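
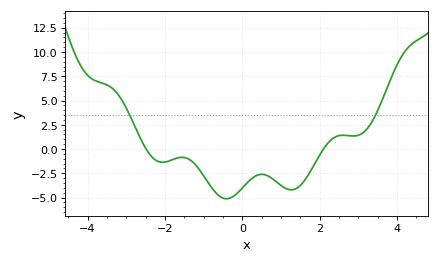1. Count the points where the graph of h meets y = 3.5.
2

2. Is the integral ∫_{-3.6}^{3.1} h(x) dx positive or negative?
negative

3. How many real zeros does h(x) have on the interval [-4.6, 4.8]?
2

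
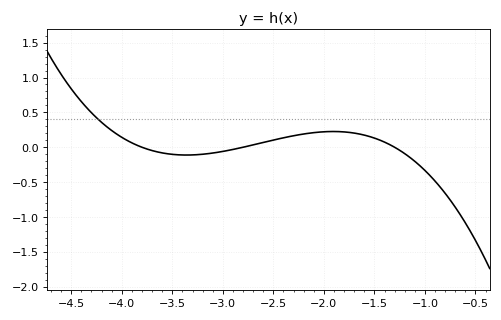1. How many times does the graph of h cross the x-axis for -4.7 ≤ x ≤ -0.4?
3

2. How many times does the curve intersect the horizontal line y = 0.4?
1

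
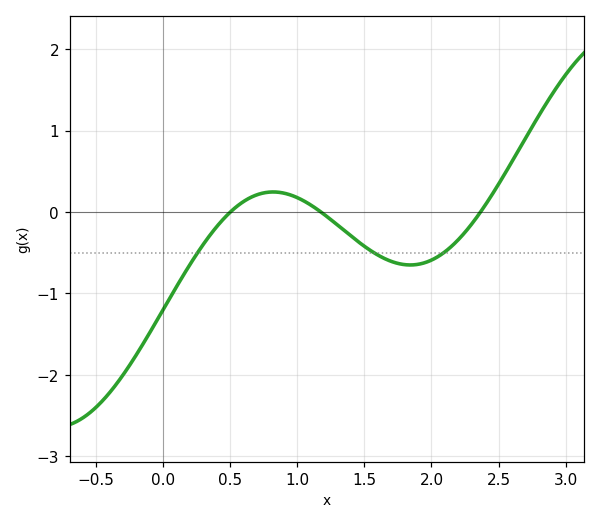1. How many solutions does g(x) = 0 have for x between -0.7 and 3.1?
3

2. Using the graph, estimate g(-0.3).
-2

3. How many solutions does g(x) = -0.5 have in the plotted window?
3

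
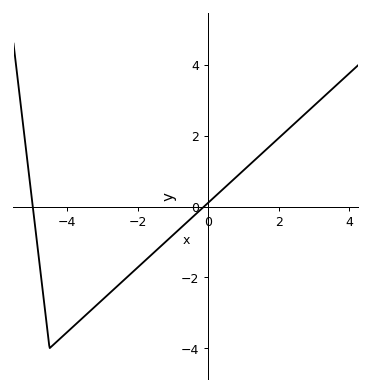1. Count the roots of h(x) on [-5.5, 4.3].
2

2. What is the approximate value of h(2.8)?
2.6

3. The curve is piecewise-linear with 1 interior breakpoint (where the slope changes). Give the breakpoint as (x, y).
(-4.5, -4)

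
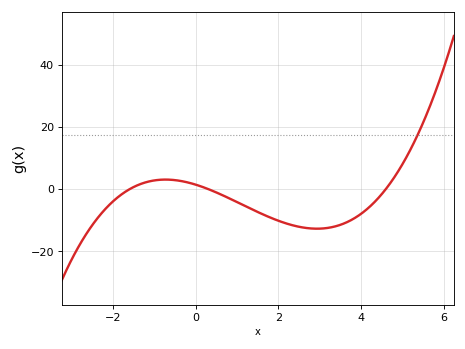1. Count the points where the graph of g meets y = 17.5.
1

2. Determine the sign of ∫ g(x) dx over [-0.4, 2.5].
negative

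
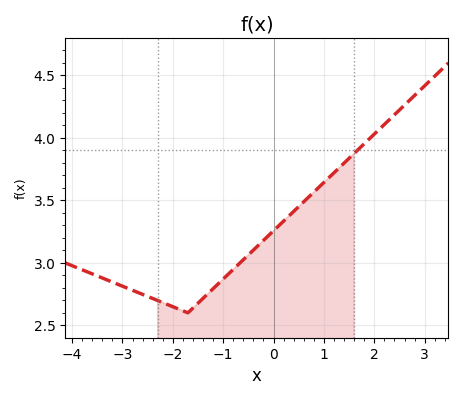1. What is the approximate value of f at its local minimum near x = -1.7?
2.6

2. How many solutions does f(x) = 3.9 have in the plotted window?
1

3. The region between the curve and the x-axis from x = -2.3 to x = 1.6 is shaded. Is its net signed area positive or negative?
positive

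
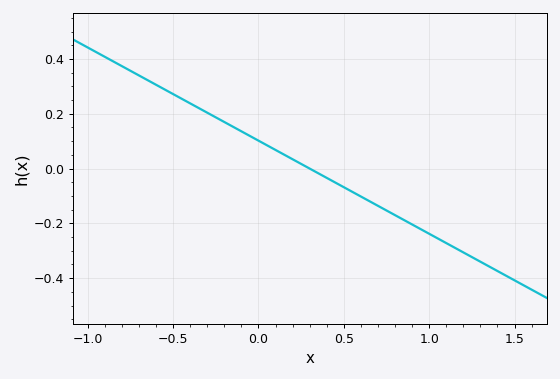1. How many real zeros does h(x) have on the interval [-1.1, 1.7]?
1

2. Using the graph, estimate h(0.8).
-0.17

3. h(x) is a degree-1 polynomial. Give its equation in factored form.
y = -0.34(x - 0.3)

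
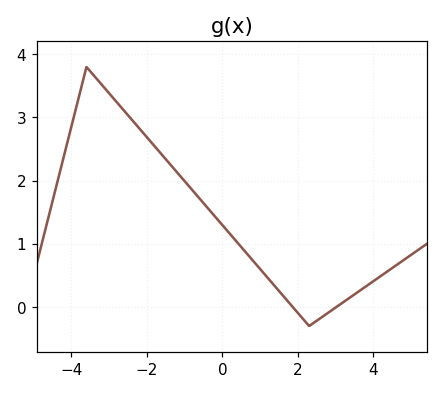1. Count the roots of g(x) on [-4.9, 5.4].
2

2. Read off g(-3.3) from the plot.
3.6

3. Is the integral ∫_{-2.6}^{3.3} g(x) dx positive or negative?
positive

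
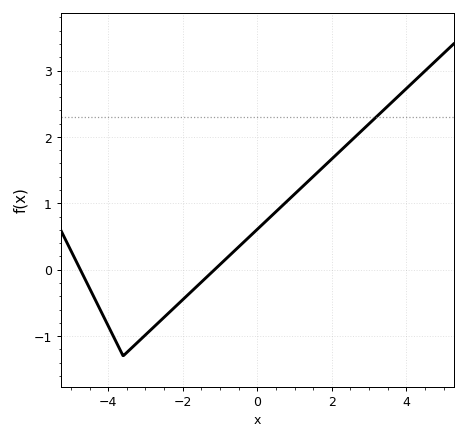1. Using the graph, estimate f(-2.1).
-0.5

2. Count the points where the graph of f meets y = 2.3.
1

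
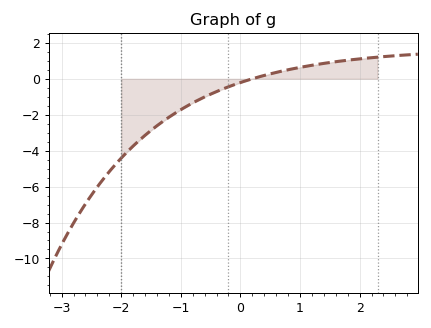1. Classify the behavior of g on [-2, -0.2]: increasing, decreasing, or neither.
increasing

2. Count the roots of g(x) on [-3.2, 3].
1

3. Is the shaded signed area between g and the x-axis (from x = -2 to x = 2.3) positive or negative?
negative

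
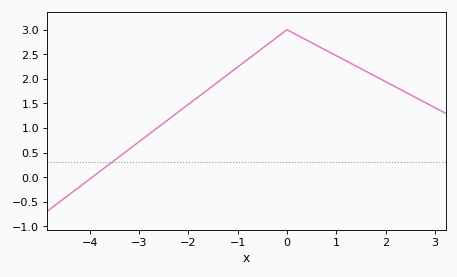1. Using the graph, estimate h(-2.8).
0.85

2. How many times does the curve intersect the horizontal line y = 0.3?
1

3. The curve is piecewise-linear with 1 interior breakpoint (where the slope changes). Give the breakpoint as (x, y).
(0, 3)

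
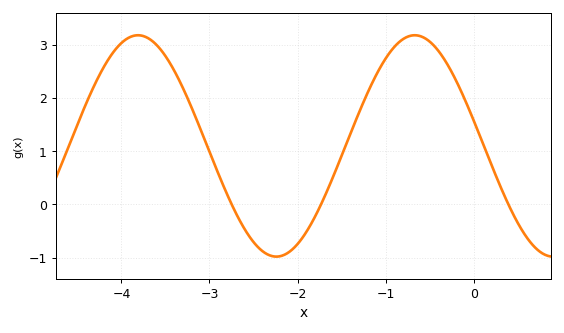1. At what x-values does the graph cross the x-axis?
-2.7, -1.7, 0.4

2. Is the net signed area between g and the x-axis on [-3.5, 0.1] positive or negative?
positive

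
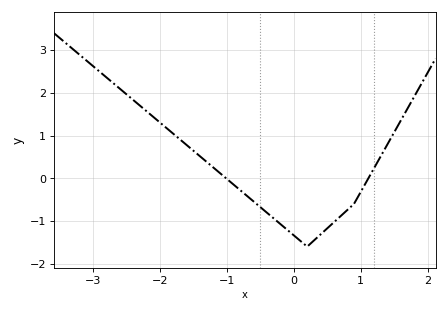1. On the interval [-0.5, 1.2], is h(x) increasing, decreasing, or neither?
neither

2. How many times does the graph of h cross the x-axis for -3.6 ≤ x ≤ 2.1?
2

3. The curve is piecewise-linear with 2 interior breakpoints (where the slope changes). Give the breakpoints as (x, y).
(0.2, -1.6); (0.9, -0.6)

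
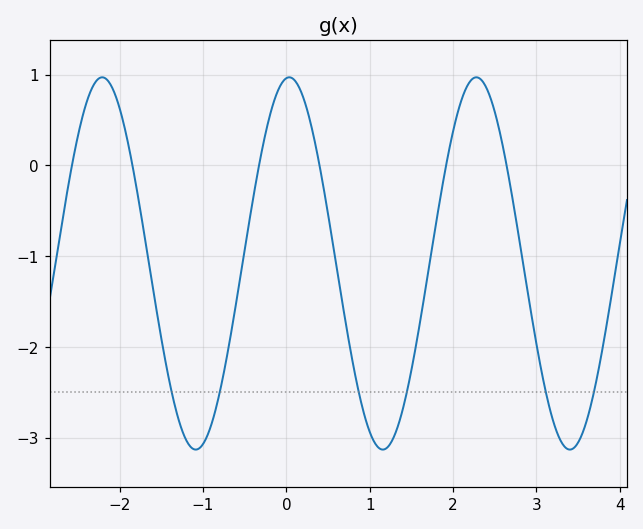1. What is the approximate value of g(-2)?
0.63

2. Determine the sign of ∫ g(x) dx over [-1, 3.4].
negative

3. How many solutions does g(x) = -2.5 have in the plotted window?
6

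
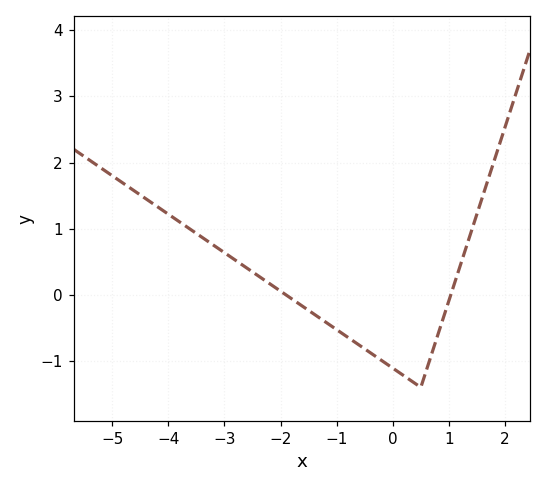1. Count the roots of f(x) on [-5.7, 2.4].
2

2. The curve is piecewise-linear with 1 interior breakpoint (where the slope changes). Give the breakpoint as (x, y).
(0.5, -1.4)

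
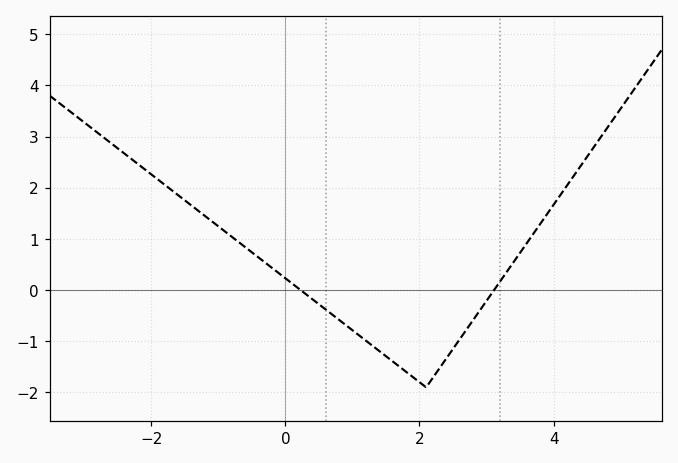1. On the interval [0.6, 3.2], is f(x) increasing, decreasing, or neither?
neither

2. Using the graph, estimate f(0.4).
-0.2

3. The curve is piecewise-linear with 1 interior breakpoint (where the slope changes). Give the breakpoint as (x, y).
(2.1, -1.9)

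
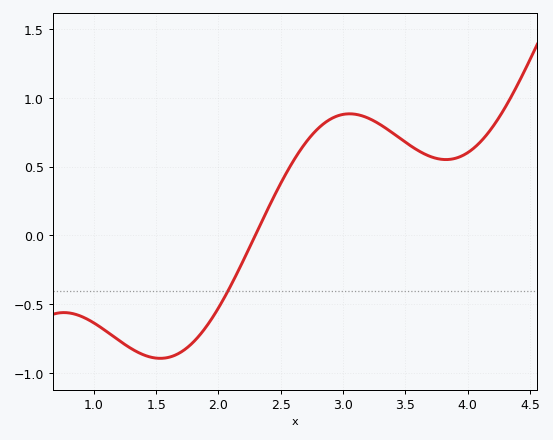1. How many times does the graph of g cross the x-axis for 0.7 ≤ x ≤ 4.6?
1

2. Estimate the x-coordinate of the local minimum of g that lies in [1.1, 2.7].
1.53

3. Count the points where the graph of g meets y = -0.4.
1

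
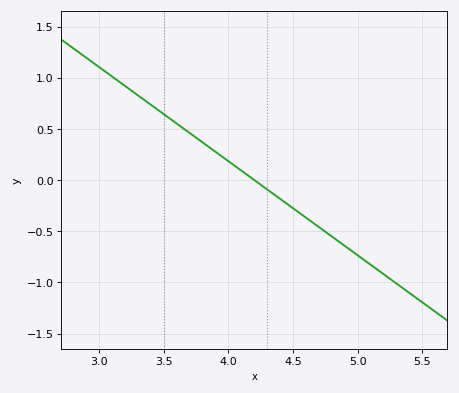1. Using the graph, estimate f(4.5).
-0.3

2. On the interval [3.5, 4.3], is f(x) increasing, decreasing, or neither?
decreasing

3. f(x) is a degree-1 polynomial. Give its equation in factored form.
y = -0.92(x - 4.2)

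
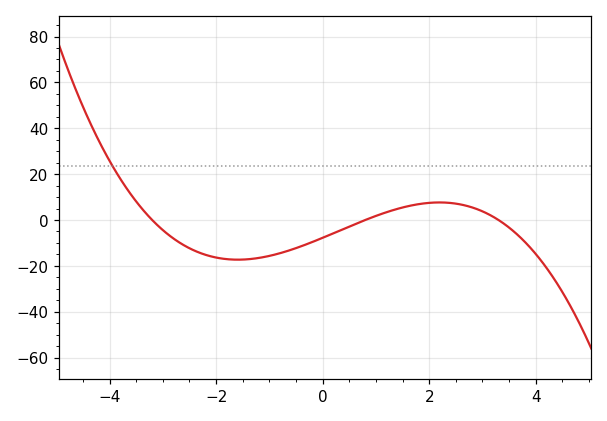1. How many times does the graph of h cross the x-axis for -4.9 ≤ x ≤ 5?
3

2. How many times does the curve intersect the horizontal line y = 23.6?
1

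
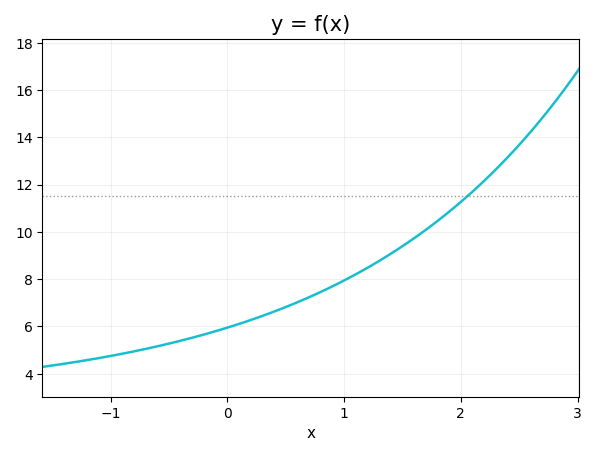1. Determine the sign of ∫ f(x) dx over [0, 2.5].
positive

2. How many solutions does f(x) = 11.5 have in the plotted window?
1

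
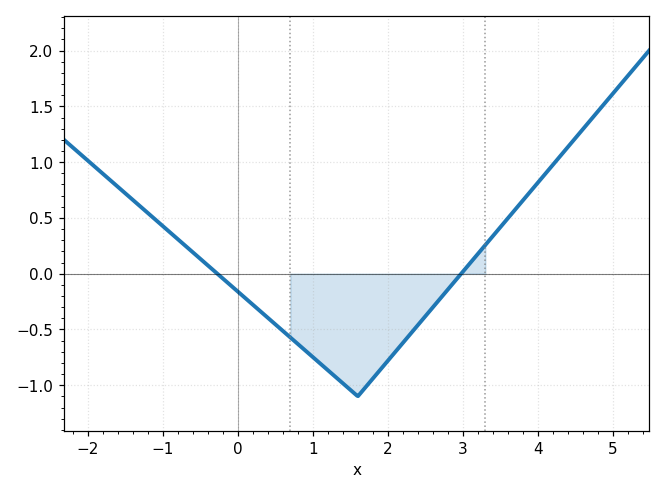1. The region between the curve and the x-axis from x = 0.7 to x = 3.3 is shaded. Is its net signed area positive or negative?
negative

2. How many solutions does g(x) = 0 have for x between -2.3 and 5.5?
2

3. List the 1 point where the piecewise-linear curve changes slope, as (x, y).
(1.6, -1.1)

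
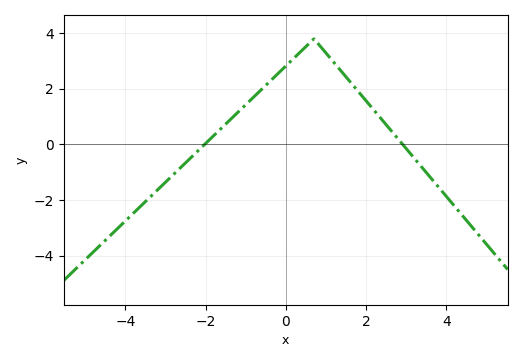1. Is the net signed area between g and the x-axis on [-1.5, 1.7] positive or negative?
positive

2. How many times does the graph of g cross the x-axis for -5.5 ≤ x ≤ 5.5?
2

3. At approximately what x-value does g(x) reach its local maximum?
0.701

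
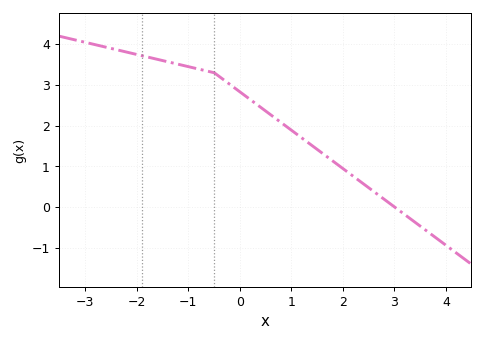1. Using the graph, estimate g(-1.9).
3.72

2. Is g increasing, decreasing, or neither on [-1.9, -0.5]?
decreasing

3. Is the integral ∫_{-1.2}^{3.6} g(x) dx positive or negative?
positive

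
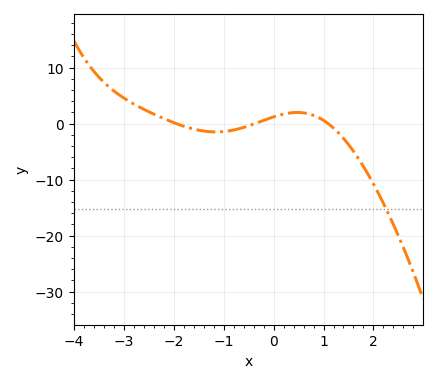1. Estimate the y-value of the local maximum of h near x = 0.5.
2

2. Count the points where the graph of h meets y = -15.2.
1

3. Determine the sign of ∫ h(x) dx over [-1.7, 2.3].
negative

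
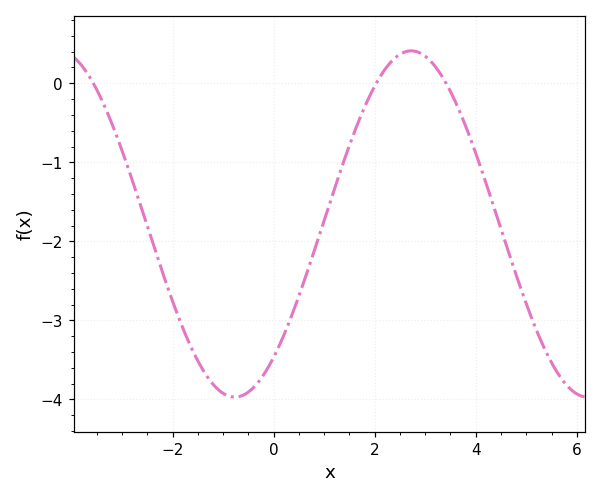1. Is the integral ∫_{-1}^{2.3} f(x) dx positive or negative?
negative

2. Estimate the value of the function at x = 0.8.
-2.13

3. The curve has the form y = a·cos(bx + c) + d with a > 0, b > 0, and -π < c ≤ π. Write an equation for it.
y = 2.19cos(0.9x - 2.45) - 1.78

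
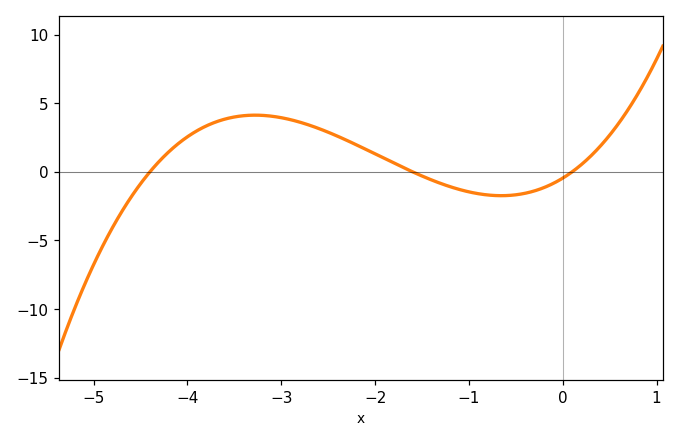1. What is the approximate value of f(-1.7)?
0.5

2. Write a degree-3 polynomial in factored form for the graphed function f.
y = 0.65(x + 4.4)(x + 1.6)(x - 0.1)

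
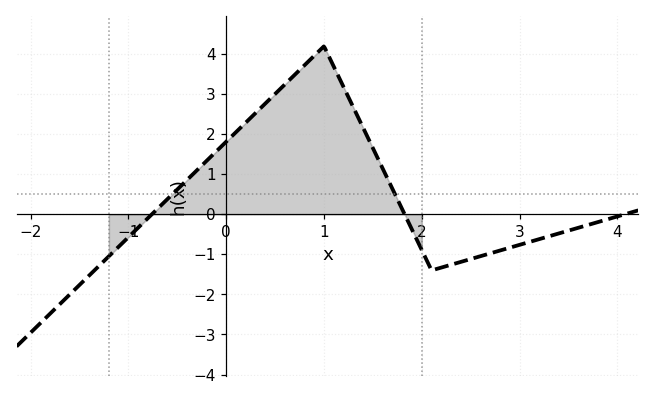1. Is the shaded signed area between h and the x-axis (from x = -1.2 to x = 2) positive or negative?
positive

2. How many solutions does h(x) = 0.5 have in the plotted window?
2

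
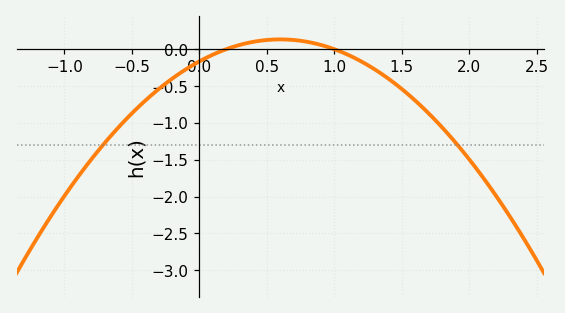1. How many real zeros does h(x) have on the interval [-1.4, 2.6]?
2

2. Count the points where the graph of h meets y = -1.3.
2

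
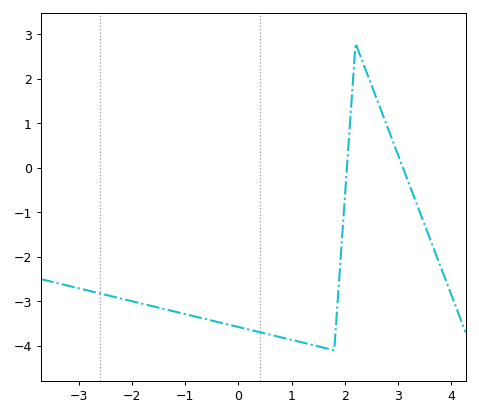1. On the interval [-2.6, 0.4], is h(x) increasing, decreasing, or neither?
decreasing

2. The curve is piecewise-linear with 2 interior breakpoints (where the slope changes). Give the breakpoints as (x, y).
(1.8, -4.1); (2.2, 2.8)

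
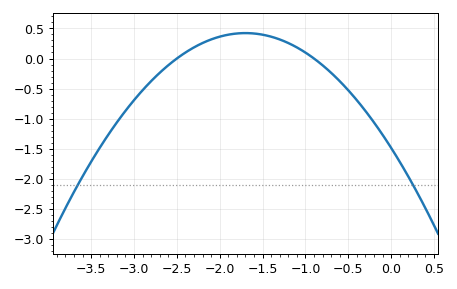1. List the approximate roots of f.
-2.5, -0.9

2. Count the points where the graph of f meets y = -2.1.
2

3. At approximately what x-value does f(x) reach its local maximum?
-1.7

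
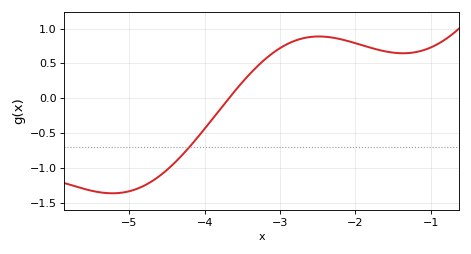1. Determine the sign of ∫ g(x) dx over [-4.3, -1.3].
positive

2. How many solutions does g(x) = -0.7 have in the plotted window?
1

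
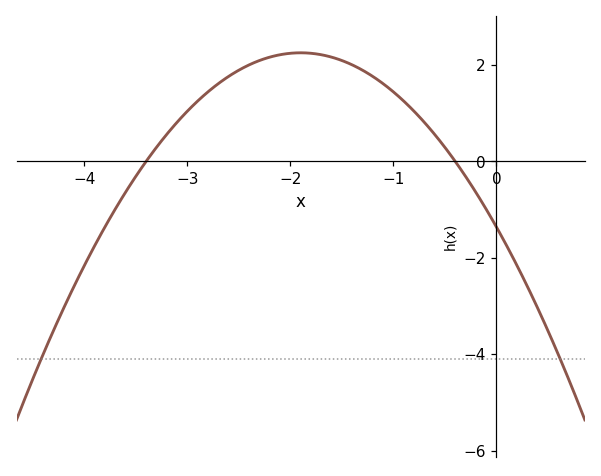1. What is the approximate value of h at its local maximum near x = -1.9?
2.2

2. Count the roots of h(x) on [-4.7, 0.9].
2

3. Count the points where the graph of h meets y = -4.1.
2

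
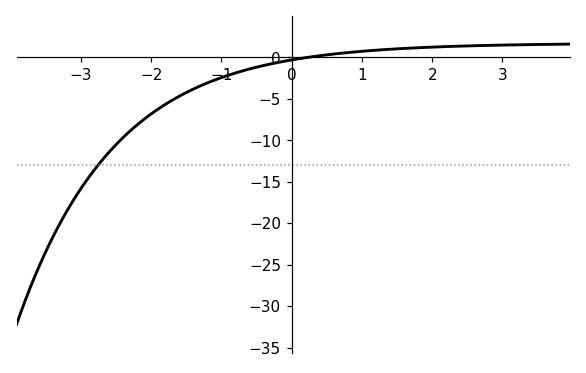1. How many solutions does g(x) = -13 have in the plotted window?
1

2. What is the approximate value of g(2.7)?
1.39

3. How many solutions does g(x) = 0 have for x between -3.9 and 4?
1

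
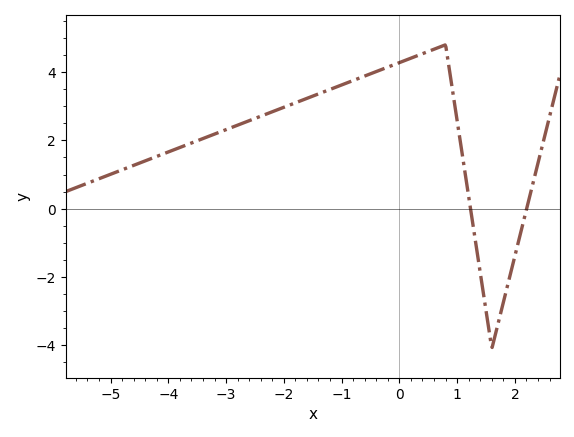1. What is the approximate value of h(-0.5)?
3.95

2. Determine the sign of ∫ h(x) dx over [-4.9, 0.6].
positive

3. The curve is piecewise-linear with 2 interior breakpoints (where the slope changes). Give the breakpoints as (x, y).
(0.8, 4.8); (1.6, -4.1)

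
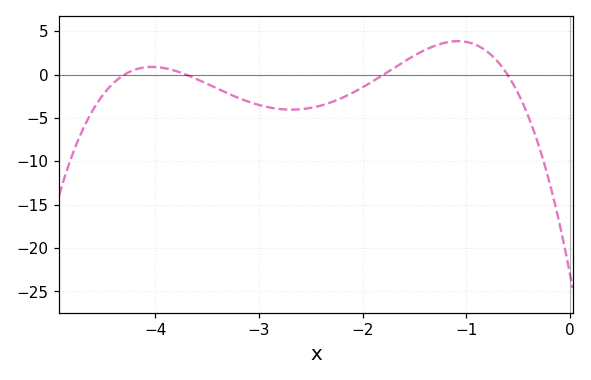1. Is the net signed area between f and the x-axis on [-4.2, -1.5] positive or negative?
negative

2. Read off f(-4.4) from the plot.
-0.92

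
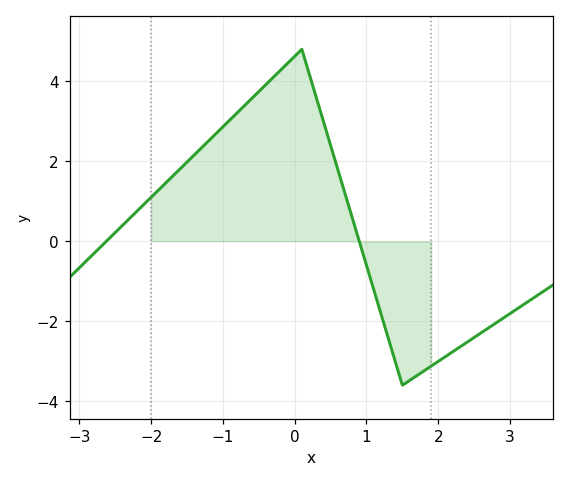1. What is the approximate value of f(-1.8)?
1.45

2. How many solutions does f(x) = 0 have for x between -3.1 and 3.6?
2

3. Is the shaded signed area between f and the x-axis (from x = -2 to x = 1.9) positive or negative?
positive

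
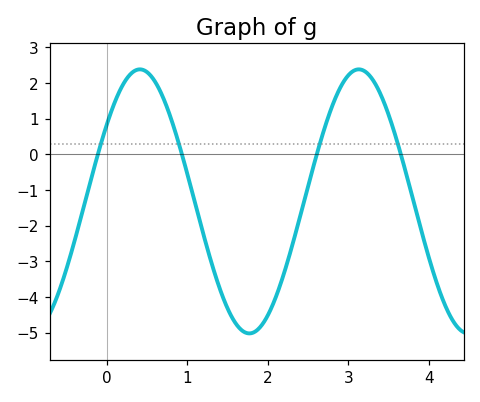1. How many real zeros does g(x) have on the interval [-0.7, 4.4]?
4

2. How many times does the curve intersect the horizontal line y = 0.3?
4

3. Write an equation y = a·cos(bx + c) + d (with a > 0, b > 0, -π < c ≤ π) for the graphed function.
y = 3.7cos(2.31x - 0.95) - 1.32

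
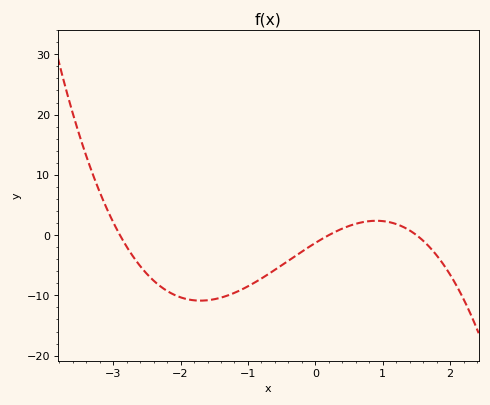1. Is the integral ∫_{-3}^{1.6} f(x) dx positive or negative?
negative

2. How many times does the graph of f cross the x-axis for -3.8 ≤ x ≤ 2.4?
3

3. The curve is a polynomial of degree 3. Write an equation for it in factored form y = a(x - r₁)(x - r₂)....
y = -1.49(x + 2.9)(x - 0.2)(x - 1.5)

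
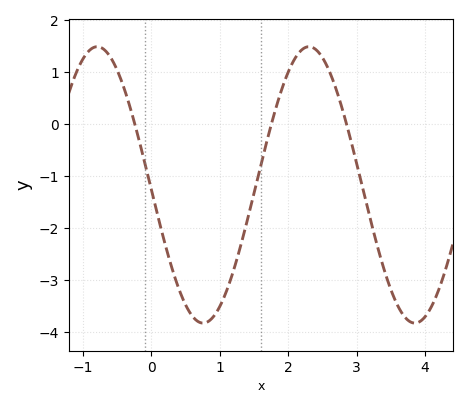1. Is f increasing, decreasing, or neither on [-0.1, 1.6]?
neither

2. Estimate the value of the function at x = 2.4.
1.44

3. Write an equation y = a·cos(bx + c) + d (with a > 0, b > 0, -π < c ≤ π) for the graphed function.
y = 2.66cos(2.03x + 1.61) - 1.17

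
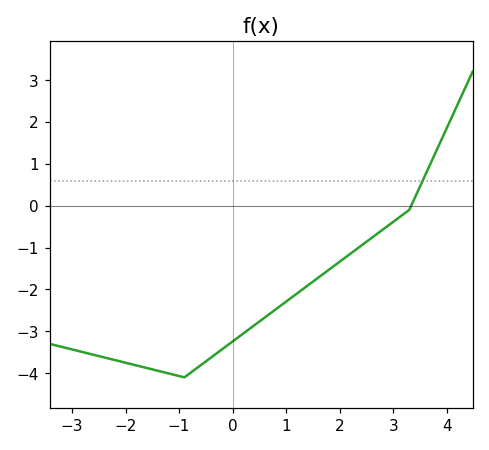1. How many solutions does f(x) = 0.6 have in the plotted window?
1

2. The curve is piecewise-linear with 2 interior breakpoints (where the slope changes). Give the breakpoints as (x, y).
(-0.9, -4.1); (3.3, -0.1)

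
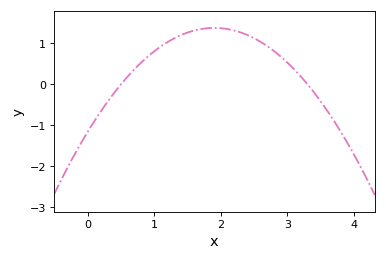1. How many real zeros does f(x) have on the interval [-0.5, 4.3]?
2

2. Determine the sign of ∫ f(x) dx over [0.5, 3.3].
positive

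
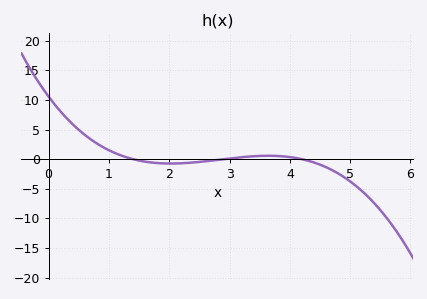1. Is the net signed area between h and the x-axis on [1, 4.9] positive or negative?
negative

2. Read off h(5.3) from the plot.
-6.38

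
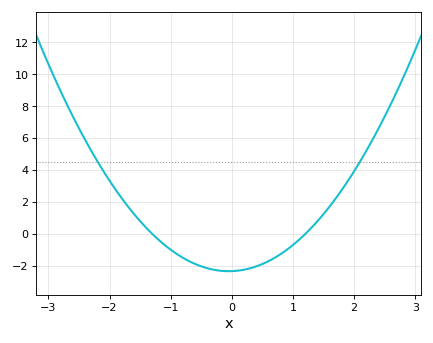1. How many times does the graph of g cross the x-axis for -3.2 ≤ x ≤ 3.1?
2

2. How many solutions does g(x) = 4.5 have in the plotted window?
2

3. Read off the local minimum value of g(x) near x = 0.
-2.4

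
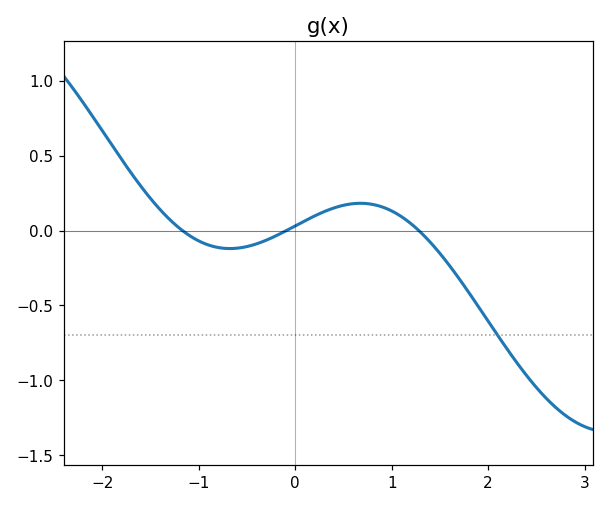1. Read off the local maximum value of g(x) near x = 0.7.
0.182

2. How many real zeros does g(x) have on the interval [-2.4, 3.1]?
3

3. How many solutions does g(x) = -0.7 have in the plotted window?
1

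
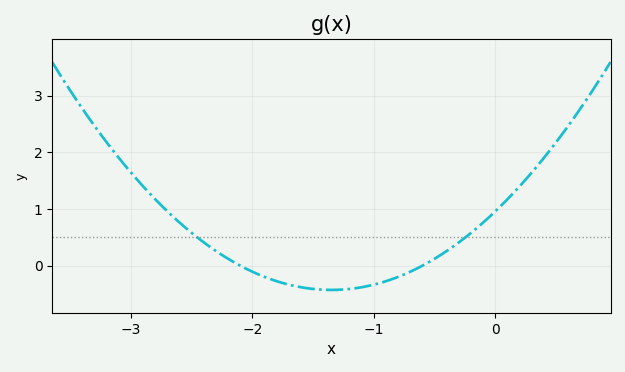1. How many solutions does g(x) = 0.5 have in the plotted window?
2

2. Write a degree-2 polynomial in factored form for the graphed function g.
y = 0.76(x + 2.1)(x + 0.6)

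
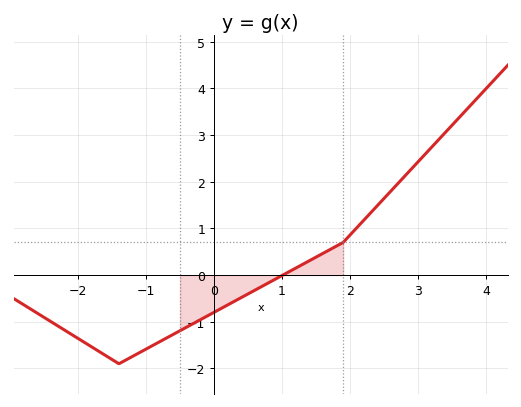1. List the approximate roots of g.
1.01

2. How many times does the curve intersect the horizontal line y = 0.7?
1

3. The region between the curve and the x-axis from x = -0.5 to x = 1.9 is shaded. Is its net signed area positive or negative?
negative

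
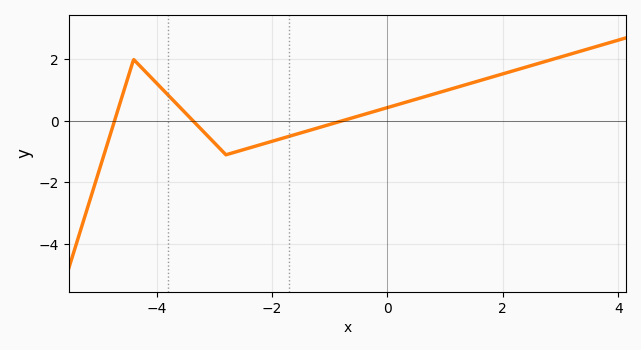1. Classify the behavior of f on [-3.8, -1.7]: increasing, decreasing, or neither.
neither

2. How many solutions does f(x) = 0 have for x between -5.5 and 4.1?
3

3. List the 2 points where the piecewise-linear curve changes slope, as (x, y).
(-4.4, 2); (-2.8, -1.1)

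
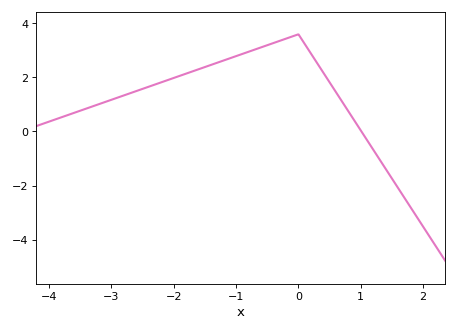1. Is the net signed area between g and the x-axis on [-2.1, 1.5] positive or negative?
positive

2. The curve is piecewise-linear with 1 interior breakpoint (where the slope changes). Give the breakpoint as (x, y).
(0, 3.6)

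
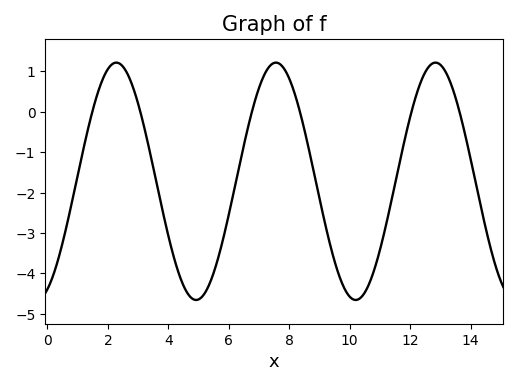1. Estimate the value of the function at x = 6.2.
-1.9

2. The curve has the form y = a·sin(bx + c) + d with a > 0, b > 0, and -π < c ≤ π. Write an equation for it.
y = 2.94sin(1.2x - 1.1) - 1.72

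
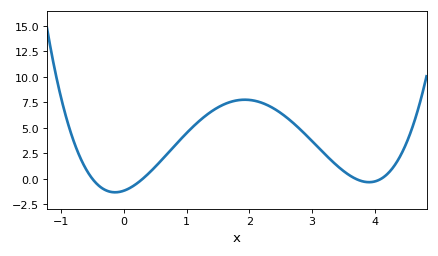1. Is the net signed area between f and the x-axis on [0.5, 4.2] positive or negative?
positive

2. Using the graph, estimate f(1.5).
7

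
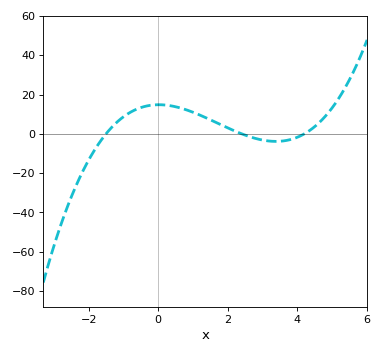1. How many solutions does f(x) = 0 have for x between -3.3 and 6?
3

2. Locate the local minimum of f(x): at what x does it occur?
3.4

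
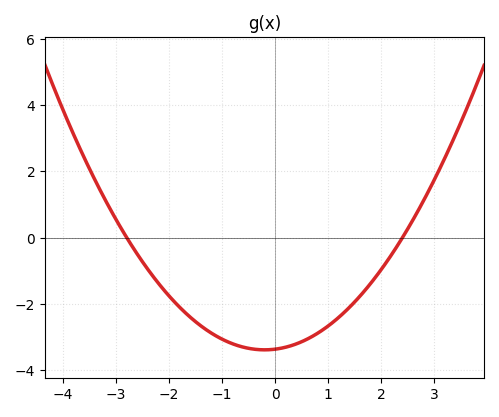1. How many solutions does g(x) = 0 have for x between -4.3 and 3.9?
2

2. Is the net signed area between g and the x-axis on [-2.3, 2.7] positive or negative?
negative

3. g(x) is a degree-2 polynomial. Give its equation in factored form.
y = 0.5(x + 2.8)(x - 2.4)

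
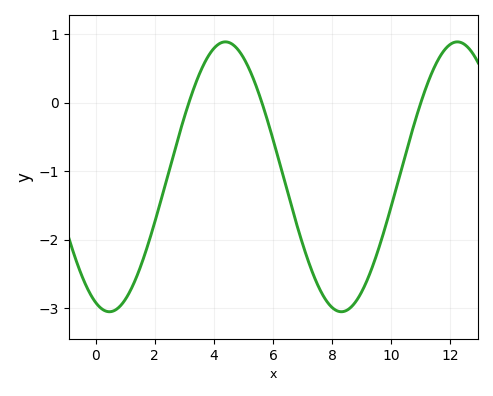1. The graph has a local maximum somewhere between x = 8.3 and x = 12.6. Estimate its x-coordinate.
12.2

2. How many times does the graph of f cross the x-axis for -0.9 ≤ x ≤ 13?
3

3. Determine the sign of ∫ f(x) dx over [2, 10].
negative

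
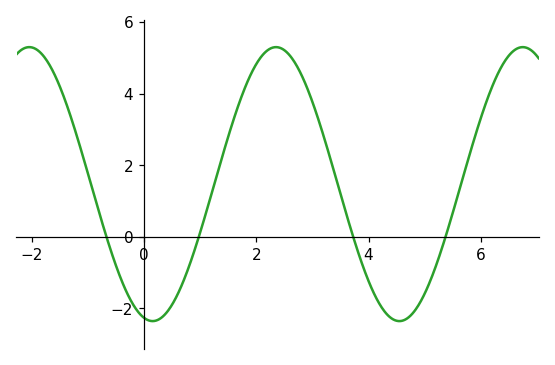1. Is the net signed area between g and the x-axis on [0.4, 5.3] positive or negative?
positive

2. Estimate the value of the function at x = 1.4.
2.2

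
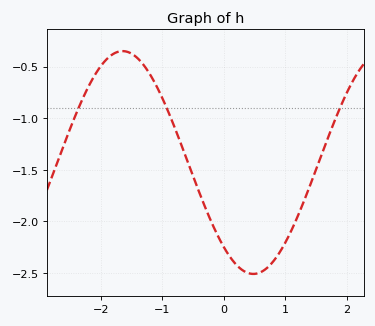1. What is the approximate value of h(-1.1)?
-0.7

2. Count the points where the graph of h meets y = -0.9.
3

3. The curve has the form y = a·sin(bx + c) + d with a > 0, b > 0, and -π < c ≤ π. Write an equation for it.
y = 1.08sin(1.5x - 2.3) - 1.43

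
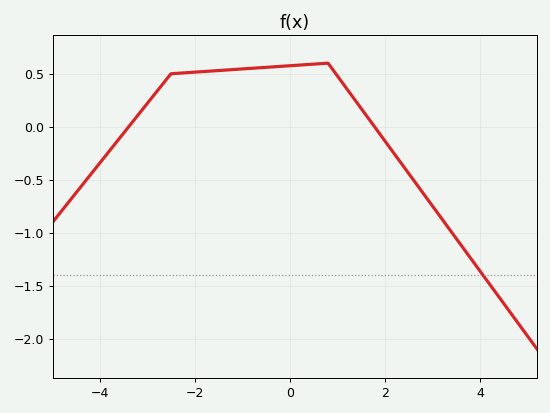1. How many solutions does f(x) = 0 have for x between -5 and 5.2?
2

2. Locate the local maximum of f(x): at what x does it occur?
0.796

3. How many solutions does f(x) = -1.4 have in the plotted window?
1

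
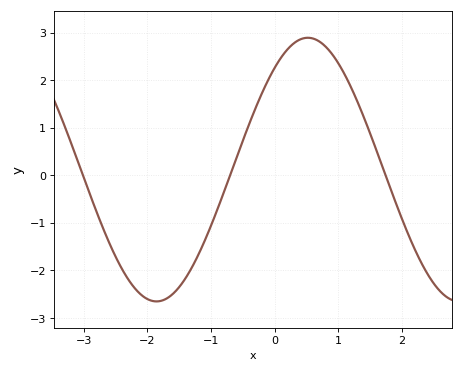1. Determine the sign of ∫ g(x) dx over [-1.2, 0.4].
positive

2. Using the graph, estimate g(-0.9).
-0.718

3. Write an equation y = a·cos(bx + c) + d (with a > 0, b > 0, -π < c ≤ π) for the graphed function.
y = 2.77cos(1.32x - 0.69) + 0.12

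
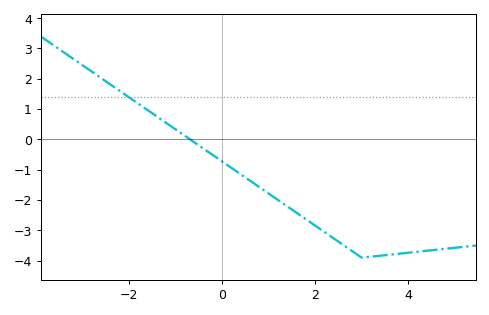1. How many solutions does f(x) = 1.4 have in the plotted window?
1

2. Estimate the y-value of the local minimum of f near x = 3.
-3.9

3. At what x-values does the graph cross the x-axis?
-0.6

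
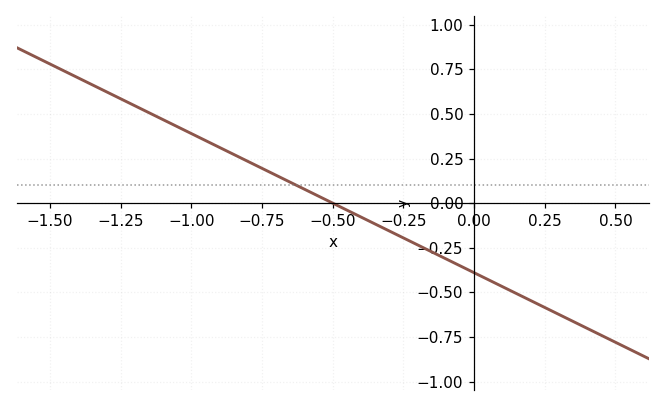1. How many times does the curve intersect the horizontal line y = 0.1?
1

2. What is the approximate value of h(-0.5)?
0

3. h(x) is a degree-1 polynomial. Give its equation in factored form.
y = -0.78(x + 0.5)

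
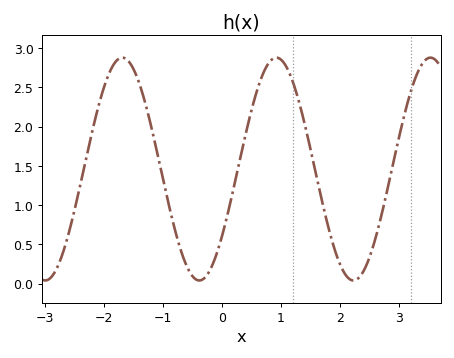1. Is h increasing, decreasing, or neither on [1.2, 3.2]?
neither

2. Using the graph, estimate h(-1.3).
2.3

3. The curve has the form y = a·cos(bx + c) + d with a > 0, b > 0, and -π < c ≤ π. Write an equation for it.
y = 1.42cos(2.4x - 2.2) + 1.46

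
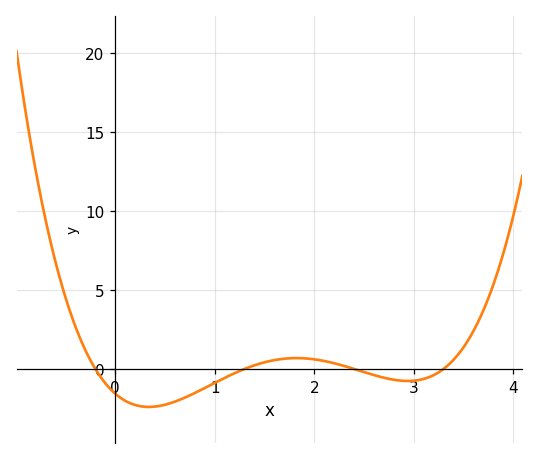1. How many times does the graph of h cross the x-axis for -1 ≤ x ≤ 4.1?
4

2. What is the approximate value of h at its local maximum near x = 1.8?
0.685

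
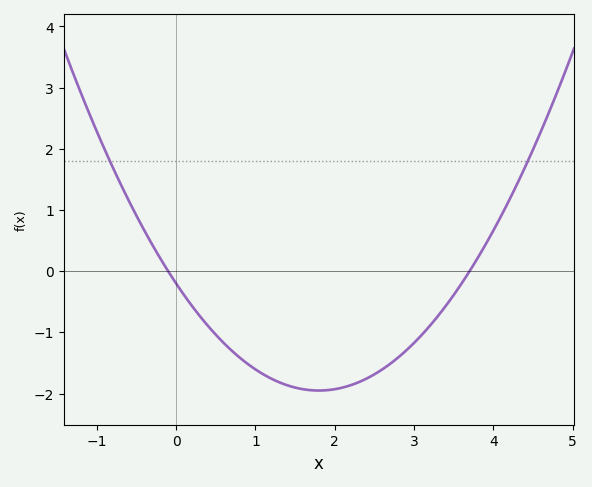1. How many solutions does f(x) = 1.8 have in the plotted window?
2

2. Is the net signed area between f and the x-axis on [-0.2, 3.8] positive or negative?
negative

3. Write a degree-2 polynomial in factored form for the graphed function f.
y = 0.54(x + 0.1)(x - 3.7)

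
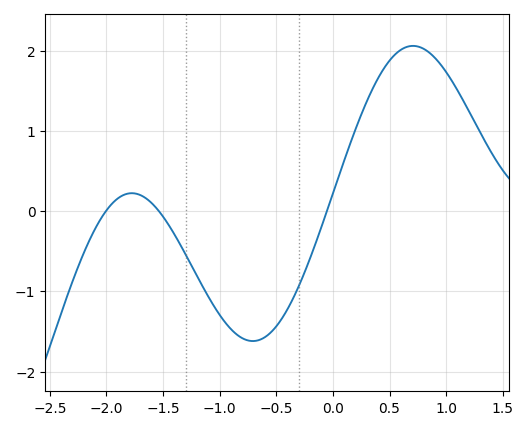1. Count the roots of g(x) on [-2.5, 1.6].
3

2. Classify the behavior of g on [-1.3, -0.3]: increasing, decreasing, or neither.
neither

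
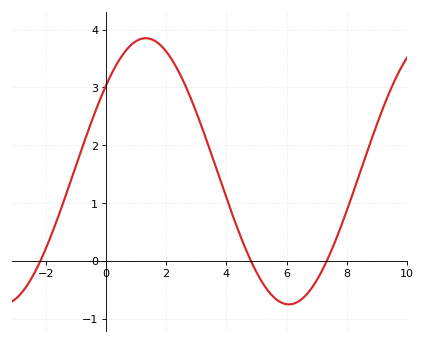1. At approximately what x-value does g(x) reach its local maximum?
1.32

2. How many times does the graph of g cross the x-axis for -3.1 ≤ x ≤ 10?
3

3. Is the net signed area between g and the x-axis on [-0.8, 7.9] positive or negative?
positive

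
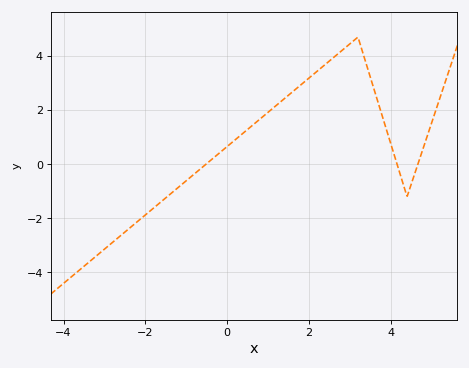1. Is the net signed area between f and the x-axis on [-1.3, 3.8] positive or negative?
positive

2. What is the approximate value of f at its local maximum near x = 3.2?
4.7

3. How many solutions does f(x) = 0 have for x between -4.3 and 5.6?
3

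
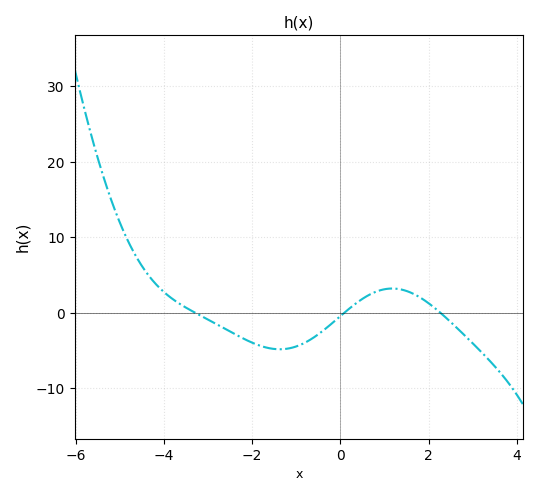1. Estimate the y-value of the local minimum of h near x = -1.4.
-5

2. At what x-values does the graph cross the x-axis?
-3.2, 0, 2.2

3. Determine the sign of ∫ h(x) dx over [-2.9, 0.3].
negative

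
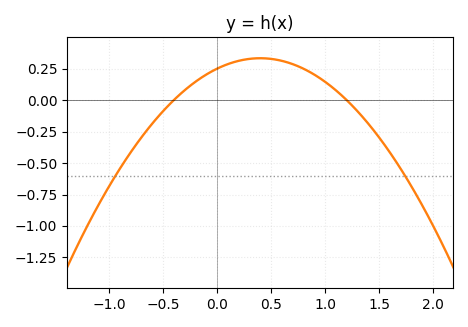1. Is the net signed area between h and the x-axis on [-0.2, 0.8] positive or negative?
positive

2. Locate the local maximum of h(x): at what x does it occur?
0.4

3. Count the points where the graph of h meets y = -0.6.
2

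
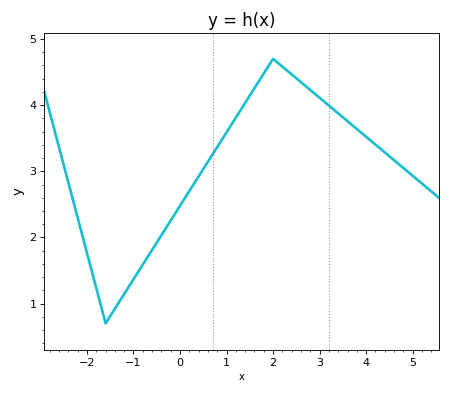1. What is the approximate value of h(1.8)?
4.5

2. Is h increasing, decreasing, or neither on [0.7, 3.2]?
neither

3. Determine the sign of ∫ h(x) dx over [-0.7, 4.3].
positive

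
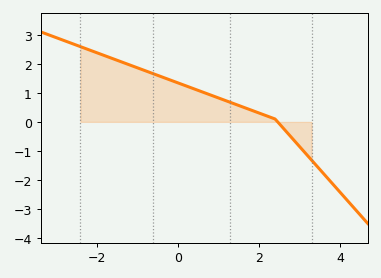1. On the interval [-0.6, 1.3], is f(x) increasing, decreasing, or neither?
decreasing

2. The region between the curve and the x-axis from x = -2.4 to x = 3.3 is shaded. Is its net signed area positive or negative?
positive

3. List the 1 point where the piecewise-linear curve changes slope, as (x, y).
(2.4, 0.1)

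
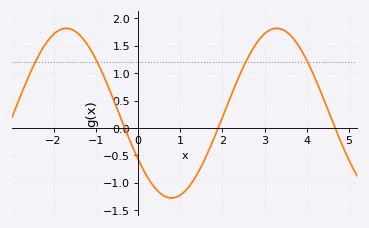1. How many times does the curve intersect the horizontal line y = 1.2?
4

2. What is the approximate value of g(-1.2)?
1.5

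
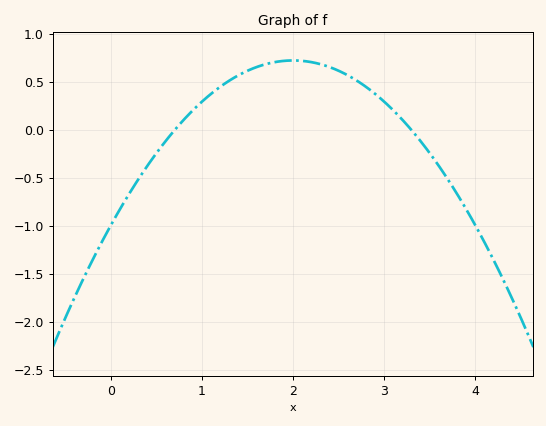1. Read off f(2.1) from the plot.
0.7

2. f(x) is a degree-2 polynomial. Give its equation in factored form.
y = -0.43(x - 0.7)(x - 3.3)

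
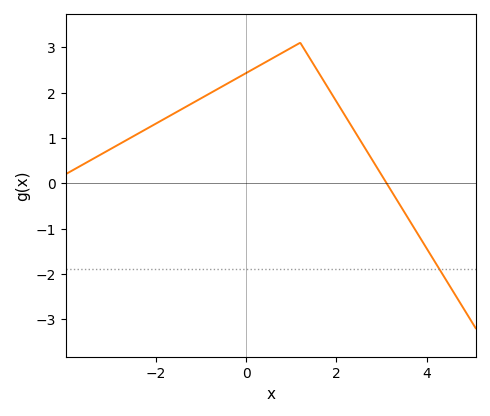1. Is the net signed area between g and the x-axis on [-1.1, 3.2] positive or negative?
positive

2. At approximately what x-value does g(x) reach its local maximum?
1.2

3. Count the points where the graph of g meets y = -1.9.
1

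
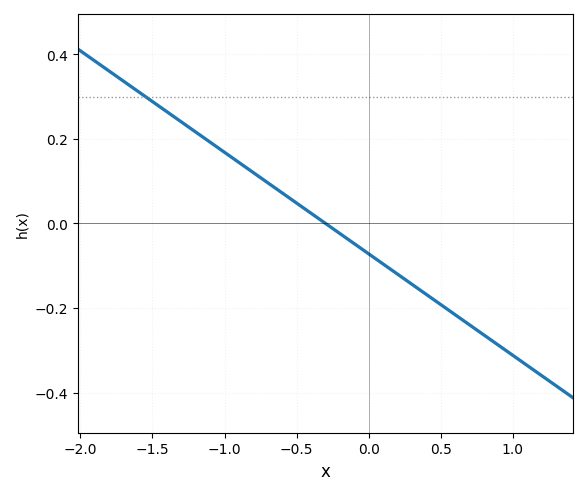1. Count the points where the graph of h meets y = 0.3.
1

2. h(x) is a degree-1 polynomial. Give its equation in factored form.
y = -0.24(x + 0.3)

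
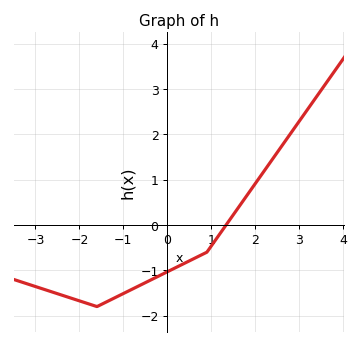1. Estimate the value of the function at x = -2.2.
-1.6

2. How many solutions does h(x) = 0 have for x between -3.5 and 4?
1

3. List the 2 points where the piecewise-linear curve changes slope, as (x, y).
(-1.6, -1.8); (0.9, -0.6)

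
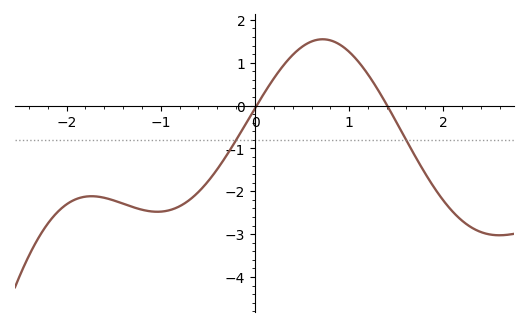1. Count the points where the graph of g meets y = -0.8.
2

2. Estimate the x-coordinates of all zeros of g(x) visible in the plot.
0.017, 1.4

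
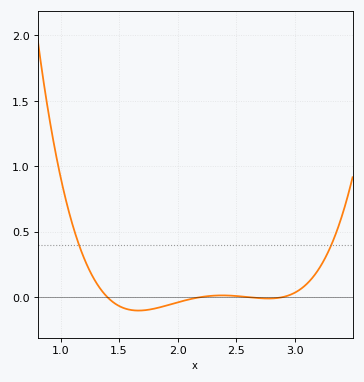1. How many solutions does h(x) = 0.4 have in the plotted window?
2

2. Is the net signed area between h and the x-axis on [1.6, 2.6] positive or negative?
negative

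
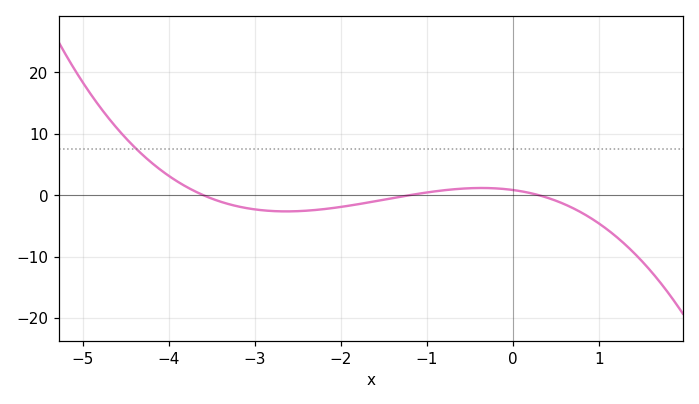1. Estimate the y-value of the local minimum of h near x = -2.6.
-3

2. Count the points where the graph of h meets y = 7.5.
1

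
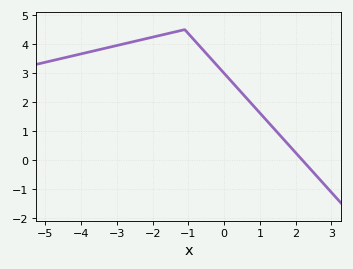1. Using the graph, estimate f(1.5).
0.9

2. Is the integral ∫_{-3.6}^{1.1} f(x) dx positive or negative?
positive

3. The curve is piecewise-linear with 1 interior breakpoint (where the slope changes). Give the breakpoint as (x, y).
(-1.1, 4.5)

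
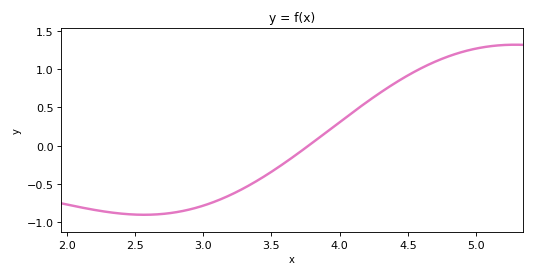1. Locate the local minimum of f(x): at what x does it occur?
2.55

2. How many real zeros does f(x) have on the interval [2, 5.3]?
1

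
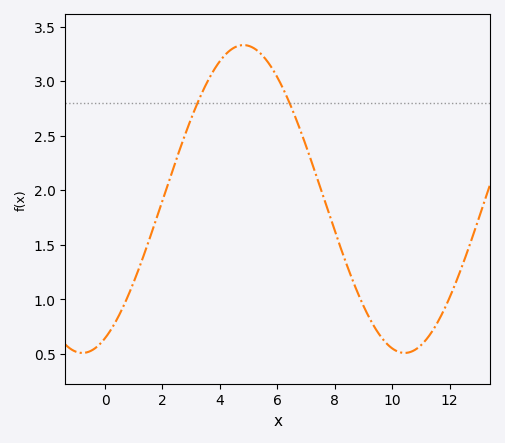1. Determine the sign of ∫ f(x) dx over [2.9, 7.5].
positive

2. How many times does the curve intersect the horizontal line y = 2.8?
2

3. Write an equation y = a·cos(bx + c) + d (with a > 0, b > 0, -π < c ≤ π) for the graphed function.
y = 1.41cos(0.56x - 2.7) + 1.92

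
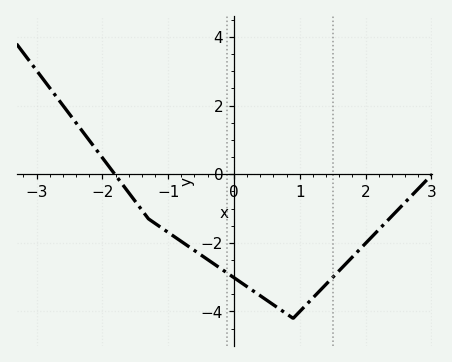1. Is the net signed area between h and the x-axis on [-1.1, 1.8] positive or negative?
negative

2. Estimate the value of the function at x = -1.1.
-1.56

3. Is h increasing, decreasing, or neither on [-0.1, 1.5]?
neither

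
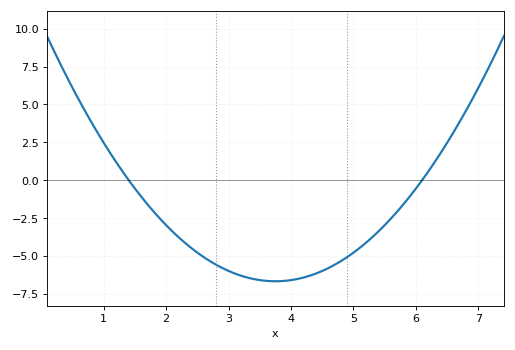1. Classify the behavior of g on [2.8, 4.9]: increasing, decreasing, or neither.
neither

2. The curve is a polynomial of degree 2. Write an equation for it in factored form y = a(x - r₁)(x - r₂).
y = 1.21(x - 1.4)(x - 6.1)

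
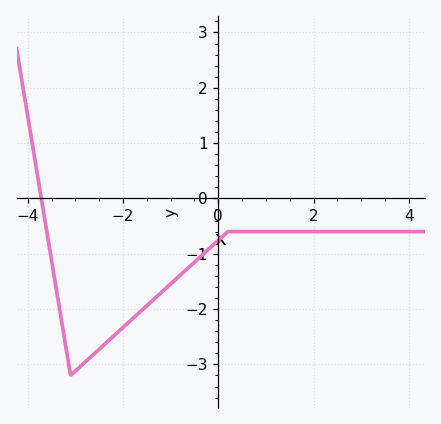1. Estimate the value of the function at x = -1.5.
-1.94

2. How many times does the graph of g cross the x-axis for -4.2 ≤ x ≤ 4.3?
1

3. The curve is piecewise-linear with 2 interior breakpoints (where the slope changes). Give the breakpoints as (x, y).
(-3.1, -3.2); (0.2, -0.6)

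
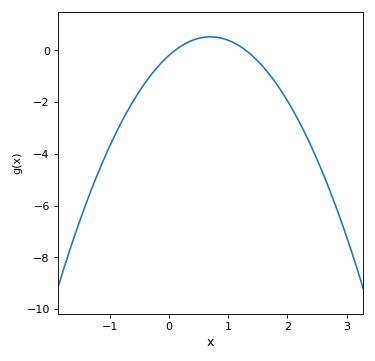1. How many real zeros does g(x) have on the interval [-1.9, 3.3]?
2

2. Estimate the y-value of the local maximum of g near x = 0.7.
0.526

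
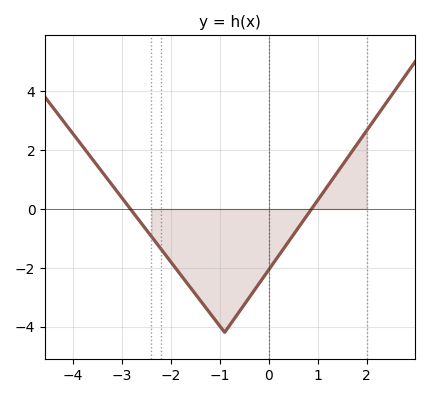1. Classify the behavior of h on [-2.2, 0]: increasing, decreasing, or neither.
neither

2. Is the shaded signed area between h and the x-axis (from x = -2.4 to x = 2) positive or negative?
negative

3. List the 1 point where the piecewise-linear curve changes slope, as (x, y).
(-0.9, -4.2)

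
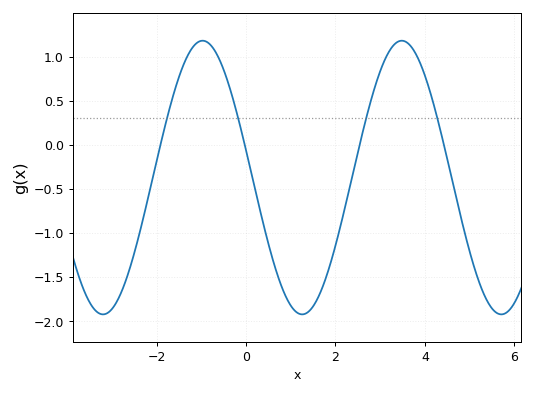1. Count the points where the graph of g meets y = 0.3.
4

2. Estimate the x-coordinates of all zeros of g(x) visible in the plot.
-2, 0, 2.6, 4.4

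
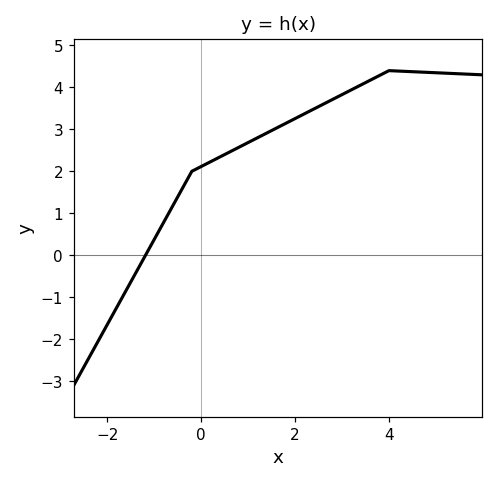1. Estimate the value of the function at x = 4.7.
4.4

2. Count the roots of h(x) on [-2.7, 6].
1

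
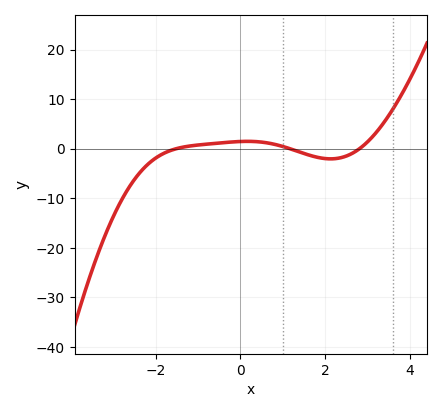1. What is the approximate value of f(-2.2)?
-3.29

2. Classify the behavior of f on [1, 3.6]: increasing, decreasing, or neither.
neither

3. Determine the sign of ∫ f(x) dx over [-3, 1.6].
negative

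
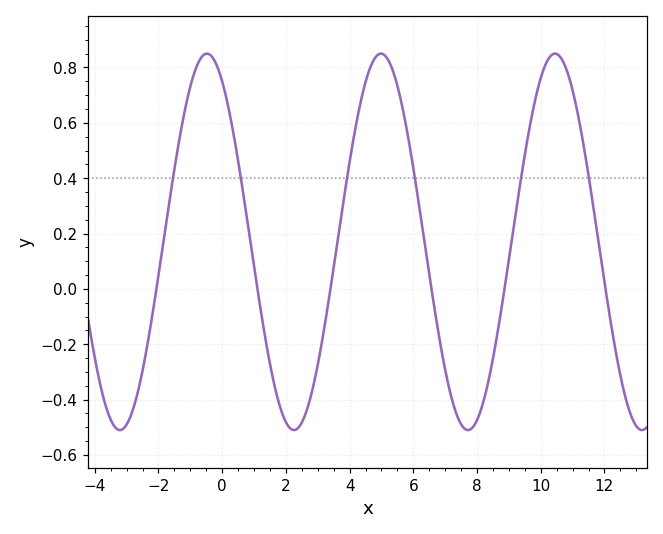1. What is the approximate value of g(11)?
0.72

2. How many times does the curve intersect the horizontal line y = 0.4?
6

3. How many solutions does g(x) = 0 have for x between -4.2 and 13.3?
6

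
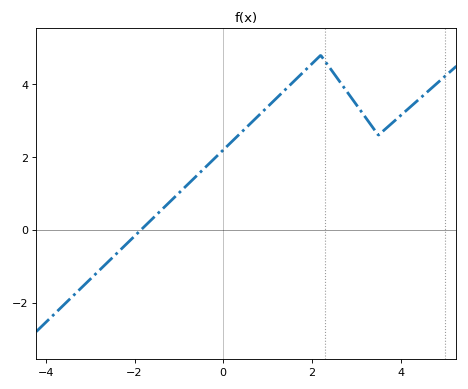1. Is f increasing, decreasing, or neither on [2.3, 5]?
neither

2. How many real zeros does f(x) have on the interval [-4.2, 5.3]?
1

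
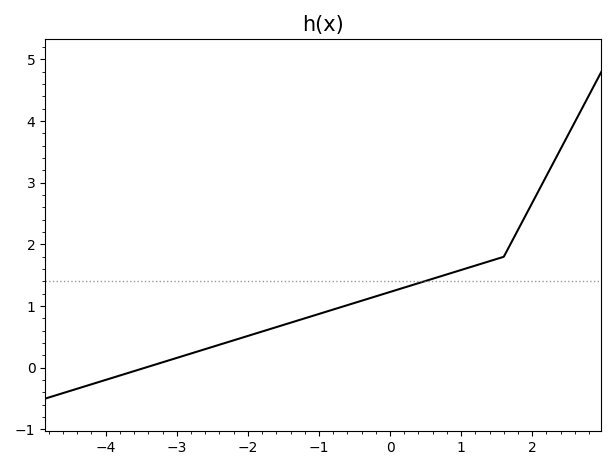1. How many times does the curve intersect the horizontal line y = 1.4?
1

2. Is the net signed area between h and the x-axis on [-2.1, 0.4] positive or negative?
positive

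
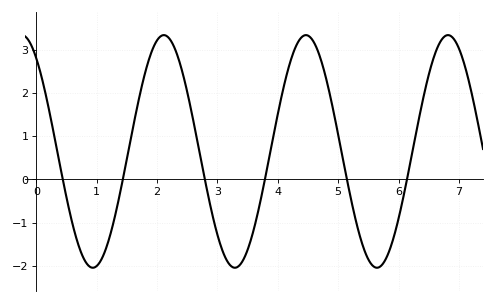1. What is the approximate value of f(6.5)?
2.4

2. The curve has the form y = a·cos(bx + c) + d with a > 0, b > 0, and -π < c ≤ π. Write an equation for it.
y = 2.7cos(2.7x + 0.64) + 0.65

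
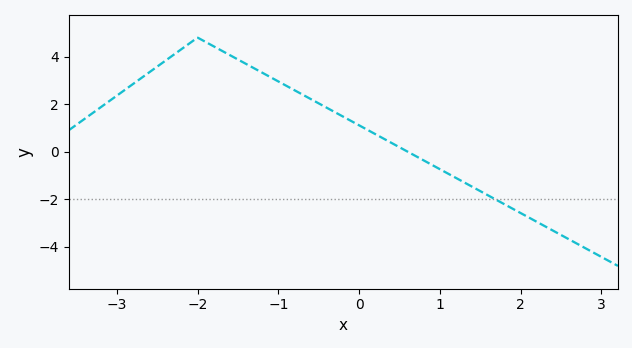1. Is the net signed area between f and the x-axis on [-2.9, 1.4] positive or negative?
positive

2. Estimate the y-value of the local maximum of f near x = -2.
4.8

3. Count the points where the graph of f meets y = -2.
1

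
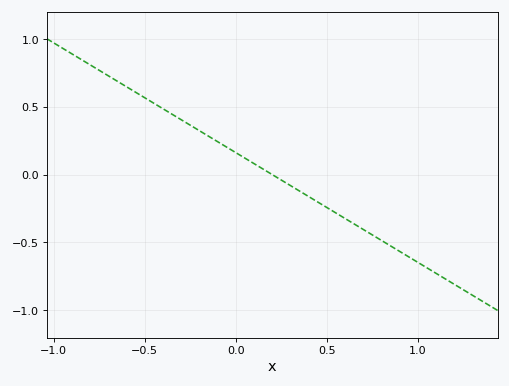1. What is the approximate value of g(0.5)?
-0.243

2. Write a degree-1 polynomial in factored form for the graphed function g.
y = -0.81(x - 0.2)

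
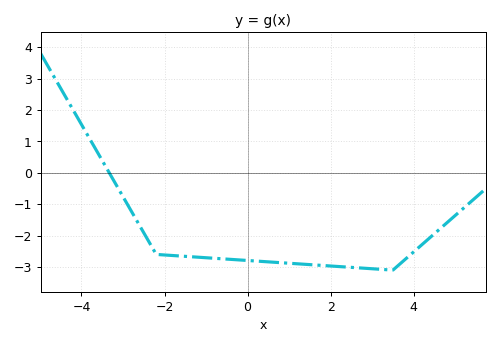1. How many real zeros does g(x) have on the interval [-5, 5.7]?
1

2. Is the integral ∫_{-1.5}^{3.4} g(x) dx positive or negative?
negative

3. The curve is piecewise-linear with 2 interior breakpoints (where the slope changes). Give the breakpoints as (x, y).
(-2.2, -2.6); (3.5, -3.1)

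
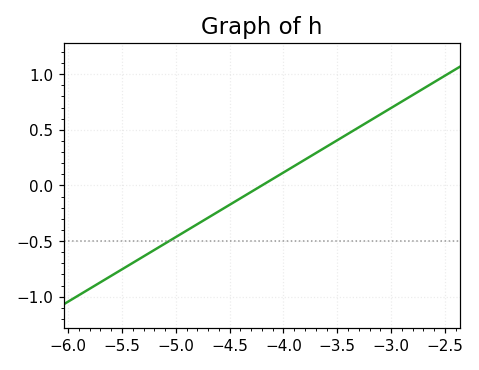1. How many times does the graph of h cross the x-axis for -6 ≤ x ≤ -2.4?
1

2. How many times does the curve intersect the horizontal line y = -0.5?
1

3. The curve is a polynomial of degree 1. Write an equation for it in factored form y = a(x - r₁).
y = 0.58(x + 4.2)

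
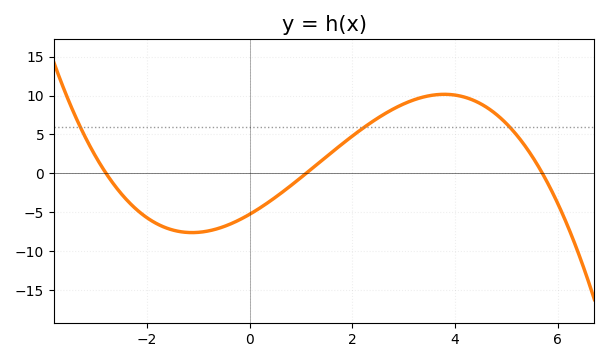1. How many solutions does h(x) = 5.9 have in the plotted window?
3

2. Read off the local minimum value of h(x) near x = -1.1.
-7.63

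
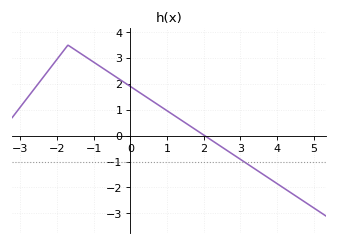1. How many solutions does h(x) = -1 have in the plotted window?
1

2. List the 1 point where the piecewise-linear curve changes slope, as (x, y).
(-1.7, 3.5)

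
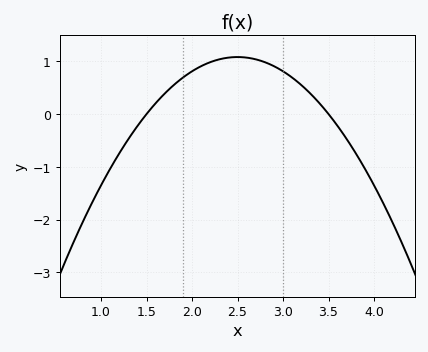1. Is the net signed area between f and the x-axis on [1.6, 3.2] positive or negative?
positive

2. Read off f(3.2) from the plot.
0.551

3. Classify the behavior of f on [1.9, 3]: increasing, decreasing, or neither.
neither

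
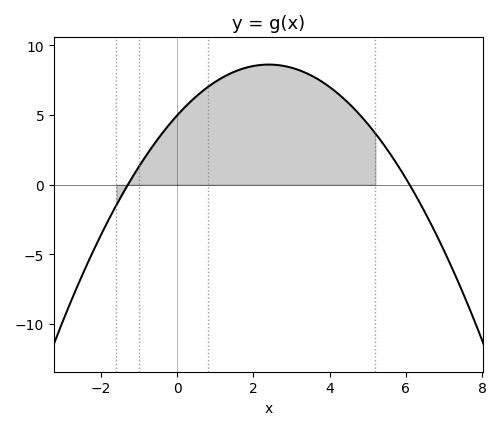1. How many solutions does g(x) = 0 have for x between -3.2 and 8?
2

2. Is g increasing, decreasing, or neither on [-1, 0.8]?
increasing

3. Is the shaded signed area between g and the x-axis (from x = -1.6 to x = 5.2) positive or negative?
positive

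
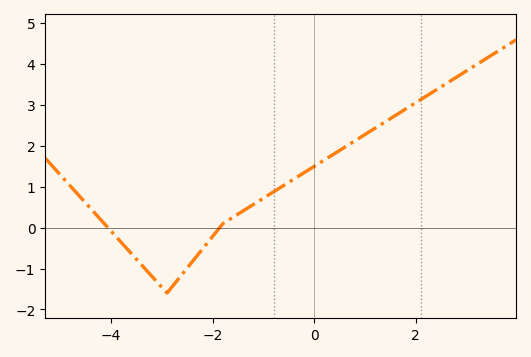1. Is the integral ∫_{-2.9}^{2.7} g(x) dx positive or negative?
positive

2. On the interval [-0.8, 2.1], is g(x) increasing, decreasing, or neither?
increasing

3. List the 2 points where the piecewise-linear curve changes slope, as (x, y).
(-2.9, -1.6); (-1.8, 0.1)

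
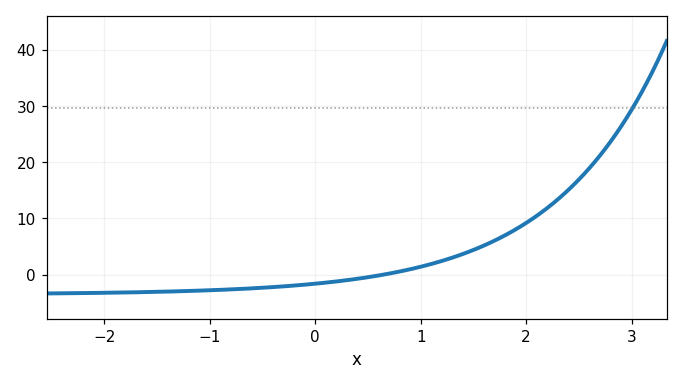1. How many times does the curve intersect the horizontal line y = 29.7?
1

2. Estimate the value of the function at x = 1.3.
3.03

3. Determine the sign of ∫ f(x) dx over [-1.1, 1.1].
negative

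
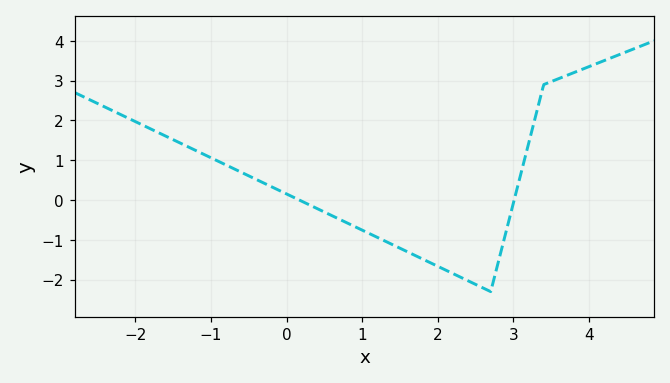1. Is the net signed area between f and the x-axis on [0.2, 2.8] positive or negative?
negative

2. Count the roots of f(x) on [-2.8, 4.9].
2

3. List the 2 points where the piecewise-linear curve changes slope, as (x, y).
(2.7, -2.3); (3.4, 2.9)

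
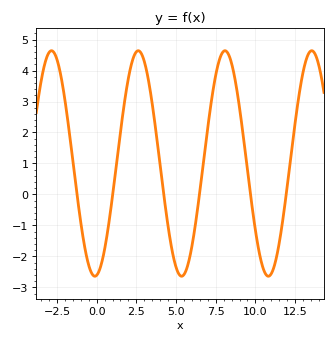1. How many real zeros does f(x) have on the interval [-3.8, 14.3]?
6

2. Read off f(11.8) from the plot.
-0.544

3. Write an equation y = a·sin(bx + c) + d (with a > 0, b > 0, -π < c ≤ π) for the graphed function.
y = 3.64sin(1.15x - 1.44) + 1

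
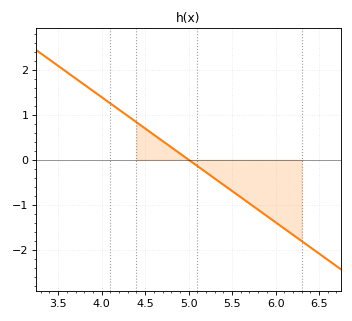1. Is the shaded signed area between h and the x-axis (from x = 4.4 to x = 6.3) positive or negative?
negative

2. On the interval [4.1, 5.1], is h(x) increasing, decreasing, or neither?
decreasing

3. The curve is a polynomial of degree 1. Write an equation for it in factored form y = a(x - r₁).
y = -1.39(x - 5)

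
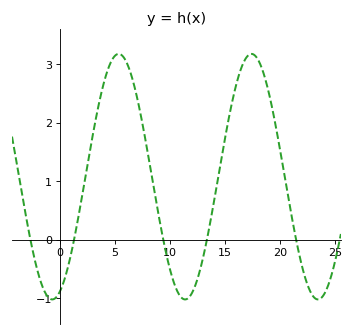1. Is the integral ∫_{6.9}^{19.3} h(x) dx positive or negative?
positive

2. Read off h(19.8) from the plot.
1.76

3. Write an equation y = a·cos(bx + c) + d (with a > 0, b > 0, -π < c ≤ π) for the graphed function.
y = 2.1cos(0.52x - 2.77) + 1.08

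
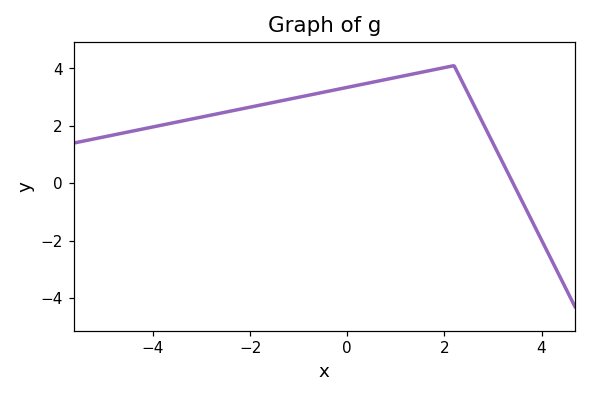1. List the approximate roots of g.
3.41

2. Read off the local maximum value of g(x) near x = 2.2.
4.1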